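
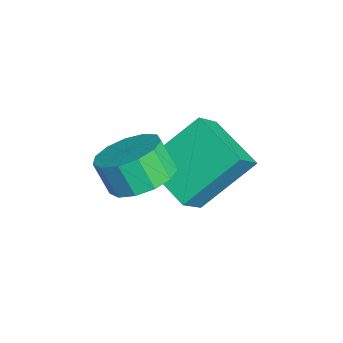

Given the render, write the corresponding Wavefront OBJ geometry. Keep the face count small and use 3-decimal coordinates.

v 0.428 1.15 -1.194
v 0.022 2.582 0.096
v 1.745 2.029 -1.755
v 1.339 3.461 -0.466
v 1.101 0.639 -0.414
v 0.695 2.071 0.875
v 2.418 1.518 -0.976
v 2.012 2.95 0.314
v 2.526 0.565 0.189
v 3.314 0.783 0.541
v 3.022 0.413 1.423
v 2.234 0.195 1.071
v 3.014 1.179 0.608
v 2.722 0.81 1.49
v 2.56 1.381 0.542
v 2.268 1.011 1.424
v 2.095 1.323 0.364
v 1.803 0.954 1.246
v 1.767 1.025 0.13
v 1.474 0.655 1.012
v 1.679 0.58 -0.085
v 1.387 0.211 0.797
v 1.861 0.131 -0.213
v 1.569 -0.239 0.669
v 2.254 -0.181 -0.214
v 1.962 -0.55 0.668
v 2.733 -0.256 -0.086
v 2.441 -0.625 0.796
v 3.147 -0.07 0.128
v 2.854 -0.44 1.01
v 3.363 0.317 0.362
v 3.071 -0.053 1.244
f 2 4 1
f 5 2 1
f 1 4 3
f 3 5 1
f 2 8 4
f 6 2 5
f 6 8 2
f 4 8 3
f 7 5 3
f 3 8 7
f 7 6 5
f 8 6 7
f 10 9 13
f 10 13 11
f 11 13 14
f 11 14 12
f 13 9 15
f 13 15 14
f 14 15 16
f 14 16 12
f 15 9 17
f 15 17 16
f 16 17 18
f 16 18 12
f 17 9 19
f 17 19 18
f 18 19 20
f 18 20 12
f 19 9 21
f 19 21 20
f 20 21 22
f 20 22 12
f 21 9 23
f 21 23 22
f 22 23 24
f 22 24 12
f 23 9 25
f 23 25 24
f 24 25 26
f 24 26 12
f 25 9 27
f 25 27 26
f 26 27 28
f 26 28 12
f 27 9 29
f 27 29 28
f 28 29 30
f 28 30 12
f 29 9 31
f 29 31 30
f 30 31 32
f 30 32 12
f 31 9 10
f 31 10 32
f 32 10 11
f 32 11 12



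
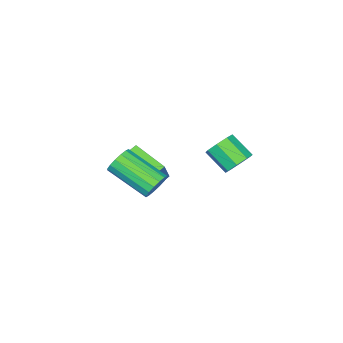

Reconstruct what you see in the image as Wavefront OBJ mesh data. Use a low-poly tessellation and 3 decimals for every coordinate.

v -0.403 2.328 1.206
v 0.052 2.549 1.53
v 0.017 1.673 2.177
v -0.437 1.452 1.854
v -0.358 2.683 1.689
v -0.393 1.806 2.336
v -0.794 2.608 1.565
v -0.829 1.732 2.212
v -1.001 2.37 1.231
v -1.035 1.493 1.878
v -0.857 2.107 0.883
v -0.892 1.231 1.53
v -0.447 1.974 0.724
v -0.482 1.097 1.371
v -0.011 2.048 0.848
v -0.046 1.172 1.495
v 0.195 2.287 1.182
v 0.161 1.41 1.829
v -0.501 -1.79 -2.491
v -0.66 -3.205 -2.053
v -1.523 -1.508 -1.949
v -1.681 -2.923 -1.511
v 0.121 -1.537 -1.449
v -0.037 -2.952 -1.011
v -0.9 -1.255 -0.907
v -1.059 -2.67 -0.469
v 0.432 -0.584 -0.855
v 0.838 -0.745 -1.252
v 0.974 -2.356 -0.462
v 0.568 -2.196 -0.065
v 0.997 -0.619 -1.024
v 1.132 -2.231 -0.233
v 1.004 -0.484 -0.75
v 1.14 -2.096 0.041
v 0.858 -0.376 -0.504
v 0.994 -1.987 0.287
v 0.598 -0.324 -0.353
v 0.734 -1.935 0.438
v 0.294 -0.341 -0.336
v 0.429 -1.952 0.455
v 0.026 -0.424 -0.458
v 0.162 -2.035 0.332
v -0.132 -0.549 -0.687
v 0.003 -2.161 0.104
v -0.14 -0.684 -0.961
v -0.004 -2.296 -0.17
v 0.006 -0.793 -1.207
v 0.142 -2.404 -0.416
v 0.266 -0.845 -1.358
v 0.402 -2.456 -0.567
v 0.571 -0.828 -1.375
v 0.706 -2.439 -0.584
f 2 1 5
f 2 5 3
f 3 5 6
f 3 6 4
f 5 1 7
f 5 7 6
f 6 7 8
f 6 8 4
f 7 1 9
f 7 9 8
f 8 9 10
f 8 10 4
f 9 1 11
f 9 11 10
f 10 11 12
f 10 12 4
f 11 1 13
f 11 13 12
f 12 13 14
f 12 14 4
f 13 1 15
f 13 15 14
f 14 15 16
f 14 16 4
f 15 1 17
f 15 17 16
f 16 17 18
f 16 18 4
f 17 1 2
f 17 2 18
f 18 2 3
f 18 3 4
f 20 22 19
f 23 20 19
f 19 22 21
f 21 23 19
f 20 26 22
f 24 20 23
f 24 26 20
f 22 26 21
f 25 23 21
f 21 26 25
f 25 24 23
f 26 24 25
f 28 27 31
f 28 31 29
f 29 31 32
f 29 32 30
f 31 27 33
f 31 33 32
f 32 33 34
f 32 34 30
f 33 27 35
f 33 35 34
f 34 35 36
f 34 36 30
f 35 27 37
f 35 37 36
f 36 37 38
f 36 38 30
f 37 27 39
f 37 39 38
f 38 39 40
f 38 40 30
f 39 27 41
f 39 41 40
f 40 41 42
f 40 42 30
f 41 27 43
f 41 43 42
f 42 43 44
f 42 44 30
f 43 27 45
f 43 45 44
f 44 45 46
f 44 46 30
f 45 27 47
f 45 47 46
f 46 47 48
f 46 48 30
f 47 27 49
f 47 49 48
f 48 49 50
f 48 50 30
f 49 27 51
f 49 51 50
f 50 51 52
f 50 52 30
f 51 27 28
f 51 28 52
f 52 28 29
f 52 29 30



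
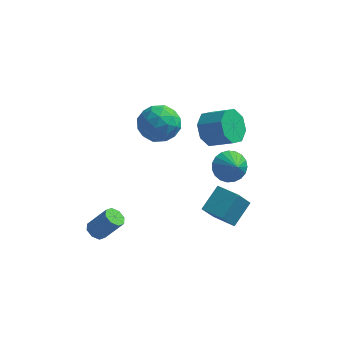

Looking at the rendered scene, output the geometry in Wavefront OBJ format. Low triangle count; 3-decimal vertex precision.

v -2.375 1.773 2.779
v -1.311 1.406 3.043
v -2.489 0.474 1.437
v -1.425 0.107 1.701
v -2.297 -0.066 2.441
v -2.226 0.737 3.271
v -1.574 1.143 1.209
v -1.503 1.946 2.039
v -0.815 1.017 2.073
v -1.262 0.27 2.835
v -2.538 1.61 1.645
v -2.985 0.863 2.407
v -1.833 1.704 3.029
v -1.967 0.176 1.451
v -2.48 0.075 1.886
v -1.854 -0.141 2.042
v -2.371 1.311 3.162
v -1.745 1.095 3.318
v -2.325 0.23 2.964
v -2.055 0.785 1.162
v -1.429 0.569 1.318
v -1.946 2.021 2.438
v -1.32 1.805 2.594
v -1.475 1.65 1.516
v -0.916 1.259 2.614
v -0.983 0.495 1.826
v -1.071 1.104 1.536
v -1.029 1.576 2.024
v -1.179 0.82 3.062
v -1.246 0.056 2.273
v -1.759 -0.045 2.708
v -1.717 0.427 3.196
v -0.888 0.591 2.492
v -2.554 1.824 2.207
v -2.621 1.06 1.418
v -2.083 1.453 1.284
v -2.041 1.925 1.772
v -2.817 1.385 2.654
v -2.884 0.621 1.866
v -2.771 0.304 2.456
v -2.729 0.776 2.944
v -2.912 1.289 1.988
v -3.984 -2.756 -3.395
v -3.638 -2.389 -3.7
v -2.709 -2.257 -2.491
v -3.056 -2.624 -2.185
v -3.963 -2.172 -3.475
v -3.035 -2.04 -2.265
v -4.3 -2.296 -3.202
v -3.372 -2.165 -1.993
v -4.453 -2.69 -3.042
v -3.524 -2.559 -1.833
v -4.331 -3.123 -3.089
v -3.402 -2.991 -1.88
v -4.005 -3.34 -3.315
v -3.077 -3.208 -2.105
v -3.668 -3.215 -3.587
v -2.74 -3.084 -2.378
v -3.516 -2.821 -3.747
v -2.587 -2.69 -2.538
v 0.781 1.36 -4.74
v 0.383 0.507 -3.471
v 1.277 2.537 -3.793
v 0.879 1.684 -2.524
v 1.981 0.836 -4.716
v 1.583 -0.017 -3.447
v 2.477 2.013 -3.769
v 2.079 1.16 -2.5
v -0.114 3.799 -0.034
v 0.376 4.416 -0.743
v 1.645 4.199 -0.054
v 1.154 3.581 0.654
v 0.101 4.834 -0.104
v 1.37 4.617 0.584
v -0.3 4.645 0.575
v 0.969 4.428 1.264
v -0.593 3.961 0.898
v 0.676 3.744 1.586
v -0.605 3.181 0.674
v 0.664 2.964 1.363
v -0.33 2.763 0.036
v 0.939 2.546 0.724
v 0.071 2.952 -0.644
v 1.34 2.735 0.045
v 0.364 3.636 -0.966
v 1.633 3.419 -0.278
v 1.191 2.789 -1.854
v 1.821 2.673 -2.557
v 1.769 2.111 -1.226
v 1.971 2.982 -2.362
v 1.987 3.258 -2.079
v 1.865 3.452 -1.758
v 1.627 3.532 -1.453
v 1.313 3.483 -1.217
v 0.978 3.315 -1.092
v 0.681 3.055 -1.099
v 0.471 2.749 -1.236
v 0.386 2.451 -1.48
v 0.441 2.21 -1.789
v 0.625 2.07 -2.109
v 0.907 2.054 -2.385
v 1.238 2.165 -2.57
v 1.561 2.384 -2.63
f 1 38 17
f 38 12 41
f 17 41 6
f 38 41 17
f 1 17 13
f 17 6 18
f 13 18 2
f 17 18 13
f 1 13 22
f 13 2 23
f 22 23 8
f 13 23 22
f 1 22 34
f 22 8 37
f 34 37 11
f 22 37 34
f 1 34 38
f 34 11 42
f 38 42 12
f 34 42 38
f 2 18 29
f 18 6 32
f 29 32 10
f 18 32 29
f 6 41 19
f 41 12 40
f 19 40 5
f 41 40 19
f 12 42 39
f 42 11 35
f 39 35 3
f 42 35 39
f 11 37 36
f 37 8 24
f 36 24 7
f 37 24 36
f 8 23 28
f 23 2 25
f 28 25 9
f 23 25 28
f 4 30 16
f 30 10 31
f 16 31 5
f 30 31 16
f 4 16 14
f 16 5 15
f 14 15 3
f 16 15 14
f 4 14 21
f 14 3 20
f 21 20 7
f 14 20 21
f 4 21 26
f 21 7 27
f 26 27 9
f 21 27 26
f 4 26 30
f 26 9 33
f 30 33 10
f 26 33 30
f 5 31 19
f 31 10 32
f 19 32 6
f 31 32 19
f 3 15 39
f 15 5 40
f 39 40 12
f 15 40 39
f 7 20 36
f 20 3 35
f 36 35 11
f 20 35 36
f 9 27 28
f 27 7 24
f 28 24 8
f 27 24 28
f 10 33 29
f 33 9 25
f 29 25 2
f 33 25 29
f 44 43 47
f 44 47 45
f 45 47 48
f 45 48 46
f 47 43 49
f 47 49 48
f 48 49 50
f 48 50 46
f 49 43 51
f 49 51 50
f 50 51 52
f 50 52 46
f 51 43 53
f 51 53 52
f 52 53 54
f 52 54 46
f 53 43 55
f 53 55 54
f 54 55 56
f 54 56 46
f 55 43 57
f 55 57 56
f 56 57 58
f 56 58 46
f 57 43 59
f 57 59 58
f 58 59 60
f 58 60 46
f 59 43 44
f 59 44 60
f 60 44 45
f 60 45 46
f 62 64 61
f 65 62 61
f 61 64 63
f 63 65 61
f 62 68 64
f 66 62 65
f 66 68 62
f 64 68 63
f 67 65 63
f 63 68 67
f 67 66 65
f 68 66 67
f 70 69 73
f 70 73 71
f 71 73 74
f 71 74 72
f 73 69 75
f 73 75 74
f 74 75 76
f 74 76 72
f 75 69 77
f 75 77 76
f 76 77 78
f 76 78 72
f 77 69 79
f 77 79 78
f 78 79 80
f 78 80 72
f 79 69 81
f 79 81 80
f 80 81 82
f 80 82 72
f 81 69 83
f 81 83 82
f 82 83 84
f 82 84 72
f 83 69 85
f 83 85 84
f 84 85 86
f 84 86 72
f 85 69 70
f 85 70 86
f 86 70 71
f 86 71 72
f 88 87 90
f 88 90 89
f 90 87 91
f 90 91 89
f 91 87 92
f 91 92 89
f 92 87 93
f 92 93 89
f 93 87 94
f 93 94 89
f 94 87 95
f 94 95 89
f 95 87 96
f 95 96 89
f 96 87 97
f 96 97 89
f 97 87 98
f 97 98 89
f 98 87 99
f 98 99 89
f 99 87 100
f 99 100 89
f 100 87 101
f 100 101 89
f 101 87 102
f 101 102 89
f 102 87 103
f 102 103 89
f 103 87 88
f 103 88 89



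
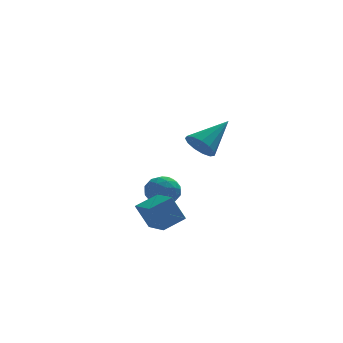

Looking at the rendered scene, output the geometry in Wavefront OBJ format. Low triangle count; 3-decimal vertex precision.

v 1.329 -2.791 1.889
v 1.961 -3.095 1.357
v 2.811 -1.849 3.111
v 1.828 -2.652 1.177
v 1.536 -2.254 1.223
v 1.179 -2.026 1.481
v 0.869 -2.041 1.868
v 0.706 -2.294 2.261
v 0.74 -2.705 2.537
v 0.961 -3.144 2.606
v 1.299 -3.47 2.448
v 1.647 -3.581 2.112
v 1.893 -3.441 1.705
v -0.307 -2.276 -3.625
v -0.957 -2.181 -2.254
v -0.815 -0.809 -3.968
v -1.466 -0.714 -2.597
v 0.826 -1.766 -3.123
v 0.175 -1.671 -1.752
v 0.317 -0.299 -3.466
v -0.333 -0.204 -2.095
v -0.433 3.913 -3.454
v 0.398 4.352 -3.794
v 0.462 2.768 -2.746
v 1.293 3.207 -3.086
v 0.745 3.653 -2.379
v 0.193 4.36 -2.817
v 0.667 2.76 -3.723
v 0.115 3.467 -4.161
v 1.078 3.639 -3.96
v 1.126 4.191 -3.129
v -0.266 2.929 -3.411
v -0.218 3.481 -2.58
v -0.096 4.233 -3.686
v 0.956 2.887 -2.854
v 0.634 3.149 -2.438
v 1.122 3.407 -2.638
v -0.217 4.238 -3.112
v 0.272 4.496 -3.312
v 0.476 4.085 -2.48
v 0.588 2.624 -3.228
v 1.077 2.882 -3.428
v -0.262 3.713 -3.902
v 0.226 3.971 -4.102
v 0.384 3.035 -4.06
v 0.792 4.072 -3.984
v 1.318 3.399 -3.567
v 0.95 3.136 -3.942
v 0.625 3.552 -4.2
v 0.82 4.396 -3.495
v 1.346 3.723 -3.079
v 1.025 3.986 -2.663
v 0.7 4.401 -2.921
v 1.22 3.977 -3.593
v -0.486 3.397 -3.461
v 0.04 2.724 -3.045
v 0.16 2.719 -3.619
v -0.165 3.134 -3.877
v -0.458 3.721 -2.973
v 0.068 3.048 -2.556
v 0.235 3.568 -2.34
v -0.09 3.984 -2.598
v -0.36 3.143 -2.947
f 2 1 4
f 2 4 3
f 4 1 5
f 4 5 3
f 5 1 6
f 5 6 3
f 6 1 7
f 6 7 3
f 7 1 8
f 7 8 3
f 8 1 9
f 8 9 3
f 9 1 10
f 9 10 3
f 10 1 11
f 10 11 3
f 11 1 12
f 11 12 3
f 12 1 13
f 12 13 3
f 13 1 2
f 13 2 3
f 15 17 14
f 18 15 14
f 14 17 16
f 16 18 14
f 15 21 17
f 19 15 18
f 19 21 15
f 17 21 16
f 20 18 16
f 16 21 20
f 20 19 18
f 21 19 20
f 22 59 38
f 59 33 62
f 38 62 27
f 59 62 38
f 22 38 34
f 38 27 39
f 34 39 23
f 38 39 34
f 22 34 43
f 34 23 44
f 43 44 29
f 34 44 43
f 22 43 55
f 43 29 58
f 55 58 32
f 43 58 55
f 22 55 59
f 55 32 63
f 59 63 33
f 55 63 59
f 23 39 50
f 39 27 53
f 50 53 31
f 39 53 50
f 27 62 40
f 62 33 61
f 40 61 26
f 62 61 40
f 33 63 60
f 63 32 56
f 60 56 24
f 63 56 60
f 32 58 57
f 58 29 45
f 57 45 28
f 58 45 57
f 29 44 49
f 44 23 46
f 49 46 30
f 44 46 49
f 25 51 37
f 51 31 52
f 37 52 26
f 51 52 37
f 25 37 35
f 37 26 36
f 35 36 24
f 37 36 35
f 25 35 42
f 35 24 41
f 42 41 28
f 35 41 42
f 25 42 47
f 42 28 48
f 47 48 30
f 42 48 47
f 25 47 51
f 47 30 54
f 51 54 31
f 47 54 51
f 26 52 40
f 52 31 53
f 40 53 27
f 52 53 40
f 24 36 60
f 36 26 61
f 60 61 33
f 36 61 60
f 28 41 57
f 41 24 56
f 57 56 32
f 41 56 57
f 30 48 49
f 48 28 45
f 49 45 29
f 48 45 49
f 31 54 50
f 54 30 46
f 50 46 23
f 54 46 50



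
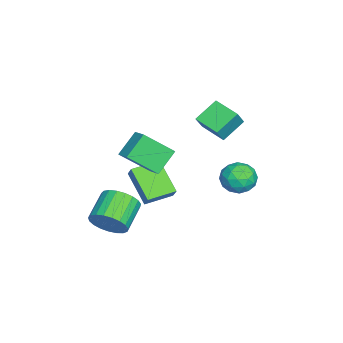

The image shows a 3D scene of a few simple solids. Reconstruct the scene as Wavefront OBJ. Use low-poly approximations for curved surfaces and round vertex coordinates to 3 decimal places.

v -2.779 -1.692 -1.482
v -2.299 -1.431 -0.78
v -1.518 -0.624 -2.745
v -1.037 -0.362 -2.043
v -1.863 -2.958 -1.637
v -1.382 -2.696 -0.935
v -0.601 -1.889 -2.9
v -0.121 -1.628 -2.198
v 0.995 -3.379 -3.388
v 1.303 -3.902 -2.531
v -0.228 -3.563 -1.775
v -0.535 -3.041 -2.632
v 1.436 -3.496 -2.442
v -0.094 -3.157 -1.687
v 1.494 -3.07 -2.517
v -0.037 -2.731 -1.761
v 1.465 -2.697 -2.743
v -0.066 -2.358 -1.987
v 1.355 -2.442 -3.08
v -0.176 -2.104 -2.324
v 1.182 -2.349 -3.47
v -0.348 -2.011 -2.714
v 0.978 -2.435 -3.846
v -0.553 -2.096 -3.091
v 0.776 -2.683 -4.143
v -0.754 -2.345 -3.387
v 0.612 -3.052 -4.309
v -0.918 -2.714 -3.554
v 0.515 -3.478 -4.316
v -1.015 -3.139 -3.561
v 0.5 -3.886 -4.163
v -1.03 -3.548 -3.407
v 0.571 -4.207 -3.875
v -0.959 -3.869 -3.12
v 0.716 -4.385 -3.503
v -0.815 -4.046 -2.748
v 0.908 -4.389 -3.111
v -0.622 -4.05 -2.356
v 1.116 -4.218 -2.767
v -0.414 -3.879 -2.012
v 1.596 -1.168 1.214
v 1.994 -2.597 2.494
v 0.629 -0.546 2.208
v 1.027 -1.975 3.489
v 2.333 -0.625 1.591
v 2.731 -2.054 2.872
v 1.366 -0.003 2.586
v 1.764 -1.432 3.866
v -3.834 0.443 0.959
v -4.764 1.313 1.807
v -2.971 1.657 0.659
v -3.9 2.528 1.507
v -3.18 0.212 1.913
v -4.109 1.083 2.761
v -2.316 1.427 1.613
v -3.246 2.297 2.461
v -1.309 3.429 -0.126
v -0.341 3.246 -0.199
v -1.619 2.154 -1.041
v -0.651 1.971 -1.114
v -1.114 1.846 -0.25
v -0.922 2.634 0.316
v -1.038 2.766 -1.556
v -0.846 3.554 -0.99
v -0.173 2.836 -1.083
v -0.22 2.268 -0.275
v -1.74 3.132 -0.965
v -1.787 2.564 -0.157
v -0.798 3.449 -0.082
v -1.162 1.951 -1.158
v -1.434 1.878 -0.65
v -0.865 1.77 -0.693
v -1.139 3.09 0.22
v -0.57 2.982 0.178
v -1.024 2.16 0.148
v -1.39 2.418 -1.418
v -0.821 2.31 -1.46
v -1.095 3.63 -0.547
v -0.526 3.522 -0.59
v -0.936 3.24 -1.388
v -0.13 3.101 -0.645
v -0.312 2.351 -1.182
v -0.54 2.819 -1.442
v -0.427 3.282 -1.11
v -0.157 2.767 -0.17
v -0.34 2.017 -0.708
v -0.612 1.944 -0.2
v -0.499 2.407 0.133
v -0.059 2.526 -0.689
v -1.62 3.383 -0.532
v -1.803 2.633 -1.07
v -1.461 2.993 -1.373
v -1.348 3.456 -1.04
v -1.648 3.049 -0.058
v -1.83 2.299 -0.595
v -1.533 2.118 -0.13
v -1.42 2.581 0.202
v -1.901 2.874 -0.551
f 2 4 1
f 5 2 1
f 1 4 3
f 3 5 1
f 2 8 4
f 6 2 5
f 6 8 2
f 4 8 3
f 7 5 3
f 3 8 7
f 7 6 5
f 8 6 7
f 10 9 13
f 10 13 11
f 11 13 14
f 11 14 12
f 13 9 15
f 13 15 14
f 14 15 16
f 14 16 12
f 15 9 17
f 15 17 16
f 16 17 18
f 16 18 12
f 17 9 19
f 17 19 18
f 18 19 20
f 18 20 12
f 19 9 21
f 19 21 20
f 20 21 22
f 20 22 12
f 21 9 23
f 21 23 22
f 22 23 24
f 22 24 12
f 23 9 25
f 23 25 24
f 24 25 26
f 24 26 12
f 25 9 27
f 25 27 26
f 26 27 28
f 26 28 12
f 27 9 29
f 27 29 28
f 28 29 30
f 28 30 12
f 29 9 31
f 29 31 30
f 30 31 32
f 30 32 12
f 31 9 33
f 31 33 32
f 32 33 34
f 32 34 12
f 33 9 35
f 33 35 34
f 34 35 36
f 34 36 12
f 35 9 37
f 35 37 36
f 36 37 38
f 36 38 12
f 37 9 39
f 37 39 38
f 38 39 40
f 38 40 12
f 39 9 10
f 39 10 40
f 40 10 11
f 40 11 12
f 42 44 41
f 45 42 41
f 41 44 43
f 43 45 41
f 42 48 44
f 46 42 45
f 46 48 42
f 44 48 43
f 47 45 43
f 43 48 47
f 47 46 45
f 48 46 47
f 50 52 49
f 53 50 49
f 49 52 51
f 51 53 49
f 50 56 52
f 54 50 53
f 54 56 50
f 52 56 51
f 55 53 51
f 51 56 55
f 55 54 53
f 56 54 55
f 57 94 73
f 94 68 97
f 73 97 62
f 94 97 73
f 57 73 69
f 73 62 74
f 69 74 58
f 73 74 69
f 57 69 78
f 69 58 79
f 78 79 64
f 69 79 78
f 57 78 90
f 78 64 93
f 90 93 67
f 78 93 90
f 57 90 94
f 90 67 98
f 94 98 68
f 90 98 94
f 58 74 85
f 74 62 88
f 85 88 66
f 74 88 85
f 62 97 75
f 97 68 96
f 75 96 61
f 97 96 75
f 68 98 95
f 98 67 91
f 95 91 59
f 98 91 95
f 67 93 92
f 93 64 80
f 92 80 63
f 93 80 92
f 64 79 84
f 79 58 81
f 84 81 65
f 79 81 84
f 60 86 72
f 86 66 87
f 72 87 61
f 86 87 72
f 60 72 70
f 72 61 71
f 70 71 59
f 72 71 70
f 60 70 77
f 70 59 76
f 77 76 63
f 70 76 77
f 60 77 82
f 77 63 83
f 82 83 65
f 77 83 82
f 60 82 86
f 82 65 89
f 86 89 66
f 82 89 86
f 61 87 75
f 87 66 88
f 75 88 62
f 87 88 75
f 59 71 95
f 71 61 96
f 95 96 68
f 71 96 95
f 63 76 92
f 76 59 91
f 92 91 67
f 76 91 92
f 65 83 84
f 83 63 80
f 84 80 64
f 83 80 84
f 66 89 85
f 89 65 81
f 85 81 58
f 89 81 85



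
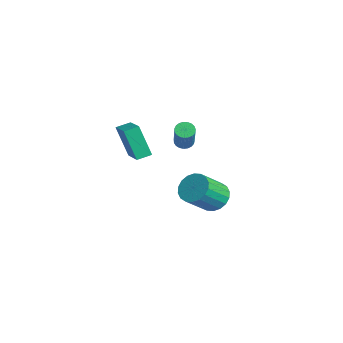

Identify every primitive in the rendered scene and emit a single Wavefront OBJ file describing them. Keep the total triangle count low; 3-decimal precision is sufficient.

v 1.114 1.796 1.326
v 1.552 2.052 1.065
v 2.823 1.58 2.734
v 2.386 1.324 2.994
v 1.456 2.231 1.188
v 2.727 1.759 2.857
v 1.302 2.334 1.335
v 2.573 1.862 3.004
v 1.115 2.344 1.48
v 2.386 1.873 3.149
v 0.928 2.26 1.599
v 2.199 1.788 3.268
v 0.773 2.095 1.67
v 2.044 1.623 3.339
v 0.677 1.879 1.682
v 1.948 1.407 3.351
v 0.657 1.648 1.632
v 1.928 1.176 3.301
v 0.716 1.443 1.529
v 1.987 0.971 3.198
v 0.844 1.298 1.391
v 2.115 0.827 3.06
v 1.019 1.24 1.242
v 2.29 0.769 2.91
v 1.21 1.278 1.107
v 2.481 0.806 2.775
v 1.384 1.406 1.01
v 2.655 0.934 2.678
v 1.512 1.601 0.967
v 2.783 1.129 2.636
v 1.572 1.829 0.987
v 2.843 1.357 2.656
v 2.105 -1.804 1.559
v 1.349 -2.234 3.404
v 2.111 -0.957 1.759
v 1.356 -1.387 3.604
v 3.804 -1.973 2.216
v 3.049 -2.403 4.061
v 3.811 -1.126 2.416
v 3.055 -1.556 4.261
v 0.475 3.896 -4.085
v 1.212 3.535 -4.723
v 1.703 2.043 -3.314
v 0.965 2.404 -2.675
v 1.44 3.849 -4.47
v 1.93 2.357 -3.061
v 1.476 4.172 -4.141
v 1.966 2.68 -2.731
v 1.314 4.44 -3.8
v 1.804 2.949 -2.391
v 0.986 4.601 -3.516
v 1.476 3.109 -2.107
v 0.556 4.622 -3.345
v 1.047 3.13 -1.935
v 0.111 4.499 -3.32
v 0.601 3.007 -1.91
v -0.263 4.257 -3.446
v 0.228 2.765 -2.037
v -0.49 3.943 -3.699
v 0 2.451 -2.29
v -0.526 3.62 -4.029
v -0.036 2.128 -2.619
v -0.364 3.351 -4.369
v 0.126 1.86 -2.96
v -0.036 3.191 -4.653
v 0.454 1.699 -3.244
v 0.393 3.17 -4.825
v 0.884 1.678 -3.415
v 0.839 3.293 -4.85
v 1.329 1.801 -3.44
f 2 1 5
f 2 5 3
f 3 5 6
f 3 6 4
f 5 1 7
f 5 7 6
f 6 7 8
f 6 8 4
f 7 1 9
f 7 9 8
f 8 9 10
f 8 10 4
f 9 1 11
f 9 11 10
f 10 11 12
f 10 12 4
f 11 1 13
f 11 13 12
f 12 13 14
f 12 14 4
f 13 1 15
f 13 15 14
f 14 15 16
f 14 16 4
f 15 1 17
f 15 17 16
f 16 17 18
f 16 18 4
f 17 1 19
f 17 19 18
f 18 19 20
f 18 20 4
f 19 1 21
f 19 21 20
f 20 21 22
f 20 22 4
f 21 1 23
f 21 23 22
f 22 23 24
f 22 24 4
f 23 1 25
f 23 25 24
f 24 25 26
f 24 26 4
f 25 1 27
f 25 27 26
f 26 27 28
f 26 28 4
f 27 1 29
f 27 29 28
f 28 29 30
f 28 30 4
f 29 1 31
f 29 31 30
f 30 31 32
f 30 32 4
f 31 1 2
f 31 2 32
f 32 2 3
f 32 3 4
f 34 36 33
f 37 34 33
f 33 36 35
f 35 37 33
f 34 40 36
f 38 34 37
f 38 40 34
f 36 40 35
f 39 37 35
f 35 40 39
f 39 38 37
f 40 38 39
f 42 41 45
f 42 45 43
f 43 45 46
f 43 46 44
f 45 41 47
f 45 47 46
f 46 47 48
f 46 48 44
f 47 41 49
f 47 49 48
f 48 49 50
f 48 50 44
f 49 41 51
f 49 51 50
f 50 51 52
f 50 52 44
f 51 41 53
f 51 53 52
f 52 53 54
f 52 54 44
f 53 41 55
f 53 55 54
f 54 55 56
f 54 56 44
f 55 41 57
f 55 57 56
f 56 57 58
f 56 58 44
f 57 41 59
f 57 59 58
f 58 59 60
f 58 60 44
f 59 41 61
f 59 61 60
f 60 61 62
f 60 62 44
f 61 41 63
f 61 63 62
f 62 63 64
f 62 64 44
f 63 41 65
f 63 65 64
f 64 65 66
f 64 66 44
f 65 41 67
f 65 67 66
f 66 67 68
f 66 68 44
f 67 41 69
f 67 69 68
f 68 69 70
f 68 70 44
f 69 41 42
f 69 42 70
f 70 42 43
f 70 43 44



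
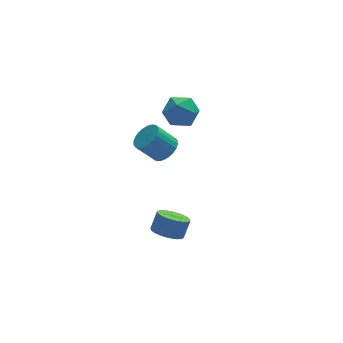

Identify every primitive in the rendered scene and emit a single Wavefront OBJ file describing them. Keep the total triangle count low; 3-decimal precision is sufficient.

v 0.472 2.689 -0.205
v 1.152 2.668 0.384
v 0.148 2.91 1.553
v -0.532 2.931 0.965
v 1.142 3.009 0.304
v 0.138 3.252 1.473
v 1.029 3.302 0.146
v 0.025 3.545 1.316
v 0.832 3.502 -0.065
v -0.172 3.744 1.105
v 0.579 3.577 -0.297
v -0.425 3.82 0.872
v 0.311 3.518 -0.515
v -0.693 3.761 0.654
v 0.067 3.332 -0.686
v -0.937 3.575 0.483
v -0.116 3.048 -0.784
v -1.12 3.291 0.385
v -0.208 2.71 -0.793
v -1.212 2.952 0.376
v -0.198 2.368 -0.713
v -1.202 2.611 0.456
v -0.085 2.075 -0.556
v -1.089 2.318 0.614
v 0.112 1.876 -0.345
v -0.892 2.118 0.825
v 0.365 1.8 -0.112
v -0.639 2.043 1.057
v 0.633 1.859 0.106
v -0.371 2.102 1.275
v 0.877 2.045 0.277
v -0.127 2.288 1.446
v 1.06 2.329 0.375
v 0.056 2.572 1.544
v 1.238 4.117 2.847
v 2.094 4.348 2.154
v 1.066 2.472 2.086
v 1.922 2.703 1.393
v 2.111 2.559 2.493
v 2.217 3.576 2.963
v 0.943 3.244 1.277
v 1.049 4.261 1.747
v 1.912 3.808 1.184
v 2.634 3.385 1.936
v 0.526 3.435 2.304
v 1.248 3.012 3.056
v -1.436 -3.569 -1.256
v -0.921 -4.295 -1.238
v -0.45 -3.937 -0.287
v -0.964 -3.211 -0.304
v -0.702 -4.036 -1.443
v -0.231 -3.679 -0.492
v -0.628 -3.685 -1.612
v -0.157 -3.328 -0.661
v -0.715 -3.311 -1.709
v -0.243 -2.954 -0.758
v -0.944 -2.988 -1.717
v -0.472 -2.631 -0.766
v -1.27 -2.78 -1.634
v -0.799 -2.423 -0.683
v -1.629 -2.728 -1.475
v -1.158 -2.371 -0.524
v -1.95 -2.843 -1.273
v -1.479 -2.485 -0.322
v -2.169 -3.101 -1.068
v -1.698 -2.744 -0.117
v -2.243 -3.452 -0.899
v -1.772 -3.095 0.052
v -2.157 -3.826 -0.802
v -1.685 -3.469 0.149
v -1.928 -4.149 -0.794
v -1.456 -3.792 0.157
v -1.601 -4.357 -0.877
v -1.13 -4 0.074
v -1.242 -4.409 -1.036
v -0.771 -4.052 -0.085
f 2 1 5
f 2 5 3
f 3 5 6
f 3 6 4
f 5 1 7
f 5 7 6
f 6 7 8
f 6 8 4
f 7 1 9
f 7 9 8
f 8 9 10
f 8 10 4
f 9 1 11
f 9 11 10
f 10 11 12
f 10 12 4
f 11 1 13
f 11 13 12
f 12 13 14
f 12 14 4
f 13 1 15
f 13 15 14
f 14 15 16
f 14 16 4
f 15 1 17
f 15 17 16
f 16 17 18
f 16 18 4
f 17 1 19
f 17 19 18
f 18 19 20
f 18 20 4
f 19 1 21
f 19 21 20
f 20 21 22
f 20 22 4
f 21 1 23
f 21 23 22
f 22 23 24
f 22 24 4
f 23 1 25
f 23 25 24
f 24 25 26
f 24 26 4
f 25 1 27
f 25 27 26
f 26 27 28
f 26 28 4
f 27 1 29
f 27 29 28
f 28 29 30
f 28 30 4
f 29 1 31
f 29 31 30
f 30 31 32
f 30 32 4
f 31 1 33
f 31 33 32
f 32 33 34
f 32 34 4
f 33 1 2
f 33 2 34
f 34 2 3
f 34 3 4
f 35 46 40
f 35 40 36
f 35 36 42
f 35 42 45
f 35 45 46
f 36 40 44
f 40 46 39
f 46 45 37
f 45 42 41
f 42 36 43
f 38 44 39
f 38 39 37
f 38 37 41
f 38 41 43
f 38 43 44
f 39 44 40
f 37 39 46
f 41 37 45
f 43 41 42
f 44 43 36
f 48 47 51
f 48 51 49
f 49 51 52
f 49 52 50
f 51 47 53
f 51 53 52
f 52 53 54
f 52 54 50
f 53 47 55
f 53 55 54
f 54 55 56
f 54 56 50
f 55 47 57
f 55 57 56
f 56 57 58
f 56 58 50
f 57 47 59
f 57 59 58
f 58 59 60
f 58 60 50
f 59 47 61
f 59 61 60
f 60 61 62
f 60 62 50
f 61 47 63
f 61 63 62
f 62 63 64
f 62 64 50
f 63 47 65
f 63 65 64
f 64 65 66
f 64 66 50
f 65 47 67
f 65 67 66
f 66 67 68
f 66 68 50
f 67 47 69
f 67 69 68
f 68 69 70
f 68 70 50
f 69 47 71
f 69 71 70
f 70 71 72
f 70 72 50
f 71 47 73
f 71 73 72
f 72 73 74
f 72 74 50
f 73 47 75
f 73 75 74
f 74 75 76
f 74 76 50
f 75 47 48
f 75 48 76
f 76 48 49
f 76 49 50



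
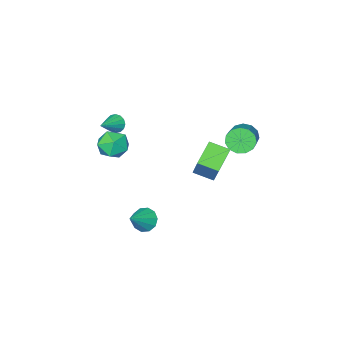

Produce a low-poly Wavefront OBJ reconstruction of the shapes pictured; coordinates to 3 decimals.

v -2.053 1.314 1.278
v -1.586 2.322 2.942
v -0.727 1.974 0.507
v -0.26 2.981 2.17
v -1.34 0.339 1.67
v -0.873 1.346 3.333
v -0.014 0.998 0.898
v 0.453 2.006 2.562
v 2.298 -0.372 -2.973
v 2.83 -0.599 -3.569
v 3.582 -0.008 -1.967
v 2.732 -0.098 -3.625
v 2.469 0.298 -3.433
v 2.141 0.438 -3.064
v 1.873 0.269 -2.661
v 1.767 -0.145 -2.377
v 1.865 -0.645 -2.32
v 2.128 -1.041 -2.513
v 2.456 -1.181 -2.881
v 2.724 -1.012 -3.284
v 2.206 -3.159 3.533
v 2.4 -2.901 2.981
v 3.514 -2.741 4.187
v 2.243 -2.656 3.139
v 2.076 -2.546 3.403
v 1.943 -2.6 3.702
v 1.882 -2.804 3.956
v 1.907 -3.103 4.096
v 2.013 -3.417 4.086
v 2.17 -3.662 3.927
v 2.337 -3.772 3.663
v 2.47 -3.718 3.364
v 2.531 -3.514 3.111
v 2.506 -3.215 2.97
v -3.902 0.634 1.943
v -3.493 0.819 1.186
v -2.23 2.092 2.18
v -2.638 1.906 2.937
v -3.861 1.149 1.231
v -2.598 2.422 2.225
v -4.242 1.315 1.502
v -2.978 2.588 2.496
v -4.514 1.265 1.914
v -3.251 2.538 2.907
v -4.592 1.014 2.334
v -3.329 2.287 3.328
v -4.451 0.643 2.631
v -3.188 1.915 3.624
v -4.136 0.268 2.709
v -2.872 1.541 3.702
v -3.746 0.01 2.544
v -2.482 1.283 3.538
v -3.405 -0.05 2.189
v -2.142 1.222 3.182
v -3.223 0.106 1.755
v -1.959 1.379 2.749
v -3.255 0.431 1.381
v -1.992 1.703 2.375
v 3.202 -0.797 4.488
v 4.187 -0.493 4.504
v 3.493 -1.667 3.096
v 4.478 -1.363 3.112
v 4.128 -2.016 3.829
v 3.948 -1.478 4.689
v 3.732 -0.682 2.911
v 3.552 -0.144 3.771
v 4.514 -0.422 3.53
v 4.759 -1.247 4.097
v 2.921 -0.913 3.503
v 3.166 -1.738 4.07
f 2 4 1
f 5 2 1
f 1 4 3
f 3 5 1
f 2 8 4
f 6 2 5
f 6 8 2
f 4 8 3
f 7 5 3
f 3 8 7
f 7 6 5
f 8 6 7
f 10 9 12
f 10 12 11
f 12 9 13
f 12 13 11
f 13 9 14
f 13 14 11
f 14 9 15
f 14 15 11
f 15 9 16
f 15 16 11
f 16 9 17
f 16 17 11
f 17 9 18
f 17 18 11
f 18 9 19
f 18 19 11
f 19 9 20
f 19 20 11
f 20 9 10
f 20 10 11
f 22 21 24
f 22 24 23
f 24 21 25
f 24 25 23
f 25 21 26
f 25 26 23
f 26 21 27
f 26 27 23
f 27 21 28
f 27 28 23
f 28 21 29
f 28 29 23
f 29 21 30
f 29 30 23
f 30 21 31
f 30 31 23
f 31 21 32
f 31 32 23
f 32 21 33
f 32 33 23
f 33 21 34
f 33 34 23
f 34 21 22
f 34 22 23
f 36 35 39
f 36 39 37
f 37 39 40
f 37 40 38
f 39 35 41
f 39 41 40
f 40 41 42
f 40 42 38
f 41 35 43
f 41 43 42
f 42 43 44
f 42 44 38
f 43 35 45
f 43 45 44
f 44 45 46
f 44 46 38
f 45 35 47
f 45 47 46
f 46 47 48
f 46 48 38
f 47 35 49
f 47 49 48
f 48 49 50
f 48 50 38
f 49 35 51
f 49 51 50
f 50 51 52
f 50 52 38
f 51 35 53
f 51 53 52
f 52 53 54
f 52 54 38
f 53 35 55
f 53 55 54
f 54 55 56
f 54 56 38
f 55 35 57
f 55 57 56
f 56 57 58
f 56 58 38
f 57 35 36
f 57 36 58
f 58 36 37
f 58 37 38
f 59 70 64
f 59 64 60
f 59 60 66
f 59 66 69
f 59 69 70
f 60 64 68
f 64 70 63
f 70 69 61
f 69 66 65
f 66 60 67
f 62 68 63
f 62 63 61
f 62 61 65
f 62 65 67
f 62 67 68
f 63 68 64
f 61 63 70
f 65 61 69
f 67 65 66
f 68 67 60



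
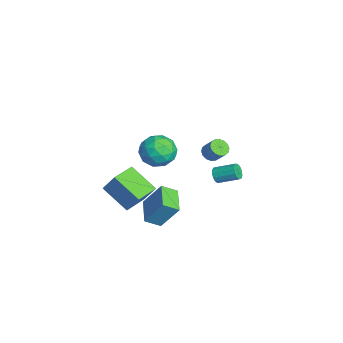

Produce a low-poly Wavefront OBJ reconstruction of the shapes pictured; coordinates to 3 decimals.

v -1.441 -1.863 -4.152
v -2.698 -3.061 -3.062
v -2.617 -0.724 -4.256
v -3.874 -1.923 -3.167
v -0.946 -1.237 -2.893
v -2.203 -2.436 -1.804
v -2.122 -0.099 -2.998
v -3.379 -1.297 -1.908
v 0.469 -1.193 -1.971
v 0.901 -0.235 -0.4
v 0.443 -0.285 -2.518
v 0.875 0.673 -0.947
v 2.065 -1.353 -2.313
v 2.497 -0.395 -0.742
v 2.039 -0.445 -2.86
v 2.471 0.513 -1.289
v -0.66 3.087 -1.102
v -0.255 3.094 -1.46
v 0.204 4.241 -0.915
v -0.2 4.233 -0.558
v -0.486 3.247 -1.588
v -0.026 4.394 -1.043
v -0.771 3.349 -1.561
v -0.311 4.496 -1.016
v -1.021 3.368 -1.389
v -0.561 4.514 -0.844
v -1.157 3.297 -1.126
v -0.697 4.444 -0.581
v -1.135 3.16 -0.855
v -0.675 4.306 -0.31
v -0.962 2.999 -0.663
v -0.502 4.146 -0.118
v -0.693 2.866 -0.611
v -0.233 4.013 -0.066
v -0.414 2.804 -0.714
v 0.046 3.95 -0.169
v -0.213 2.831 -0.941
v 0.247 3.977 -0.396
v -0.154 2.939 -1.219
v 0.306 4.086 -0.674
v -1.013 2.821 0.593
v -0.502 2.764 0.284
v 0.024 3.182 1.078
v -0.487 3.239 1.387
v -0.611 3.045 0.208
v -0.085 3.463 1.002
v -0.828 3.266 0.236
v -0.301 3.684 1.029
v -1.094 3.367 0.359
v -0.568 3.785 1.152
v -1.339 3.323 0.545
v -0.812 3.741 1.338
v -1.496 3.144 0.744
v -0.97 3.562 1.537
v -1.524 2.878 0.902
v -0.998 3.296 1.696
v -1.415 2.597 0.978
v -0.889 3.015 1.772
v -1.199 2.376 0.951
v -0.672 2.794 1.744
v -0.932 2.275 0.828
v -0.406 2.693 1.621
v -0.688 2.319 0.642
v -0.161 2.737 1.435
v -0.53 2.498 0.443
v -0.004 2.916 1.236
v 2.84 0.271 3.569
v 3.723 -0.319 3.831
v 1.797 -1.061 4.089
v 2.68 -1.651 4.351
v 2.418 -0.767 4.939
v 3.063 0.056 4.618
v 2.457 -1.436 3.302
v 3.102 -0.613 2.981
v 3.486 -1.374 3.666
v 3.462 -0.96 4.678
v 2.058 -0.42 3.242
v 2.034 -0.006 4.254
v 3.373 0.092 3.655
v 2.147 -1.472 4.265
v 1.993 -0.953 4.611
v 2.512 -1.3 4.765
v 2.985 0.313 4.117
v 3.504 -0.034 4.271
v 2.737 -0.297 4.922
v 2.016 -1.346 3.649
v 2.535 -1.693 3.803
v 3.008 -0.08 3.155
v 3.527 -0.427 3.309
v 2.783 -1.083 2.998
v 3.753 -0.874 3.712
v 3.14 -1.657 4.017
v 3.009 -1.53 3.4
v 3.388 -1.047 3.212
v 3.739 -0.631 4.306
v 3.125 -1.413 4.612
v 2.972 -0.894 4.958
v 3.351 -0.41 4.769
v 3.6 -1.251 4.209
v 2.395 0.033 3.308
v 1.781 -0.749 3.614
v 2.169 -0.97 3.151
v 2.548 -0.486 2.962
v 2.38 0.277 3.903
v 1.767 -0.506 4.208
v 2.132 -0.333 4.708
v 2.511 0.15 4.52
v 1.92 -0.129 3.711
f 2 4 1
f 5 2 1
f 1 4 3
f 3 5 1
f 2 8 4
f 6 2 5
f 6 8 2
f 4 8 3
f 7 5 3
f 3 8 7
f 7 6 5
f 8 6 7
f 10 12 9
f 13 10 9
f 9 12 11
f 11 13 9
f 10 16 12
f 14 10 13
f 14 16 10
f 12 16 11
f 15 13 11
f 11 16 15
f 15 14 13
f 16 14 15
f 18 17 21
f 18 21 19
f 19 21 22
f 19 22 20
f 21 17 23
f 21 23 22
f 22 23 24
f 22 24 20
f 23 17 25
f 23 25 24
f 24 25 26
f 24 26 20
f 25 17 27
f 25 27 26
f 26 27 28
f 26 28 20
f 27 17 29
f 27 29 28
f 28 29 30
f 28 30 20
f 29 17 31
f 29 31 30
f 30 31 32
f 30 32 20
f 31 17 33
f 31 33 32
f 32 33 34
f 32 34 20
f 33 17 35
f 33 35 34
f 34 35 36
f 34 36 20
f 35 17 37
f 35 37 36
f 36 37 38
f 36 38 20
f 37 17 39
f 37 39 38
f 38 39 40
f 38 40 20
f 39 17 18
f 39 18 40
f 40 18 19
f 40 19 20
f 42 41 45
f 42 45 43
f 43 45 46
f 43 46 44
f 45 41 47
f 45 47 46
f 46 47 48
f 46 48 44
f 47 41 49
f 47 49 48
f 48 49 50
f 48 50 44
f 49 41 51
f 49 51 50
f 50 51 52
f 50 52 44
f 51 41 53
f 51 53 52
f 52 53 54
f 52 54 44
f 53 41 55
f 53 55 54
f 54 55 56
f 54 56 44
f 55 41 57
f 55 57 56
f 56 57 58
f 56 58 44
f 57 41 59
f 57 59 58
f 58 59 60
f 58 60 44
f 59 41 61
f 59 61 60
f 60 61 62
f 60 62 44
f 61 41 63
f 61 63 62
f 62 63 64
f 62 64 44
f 63 41 65
f 63 65 64
f 64 65 66
f 64 66 44
f 65 41 42
f 65 42 66
f 66 42 43
f 66 43 44
f 67 104 83
f 104 78 107
f 83 107 72
f 104 107 83
f 67 83 79
f 83 72 84
f 79 84 68
f 83 84 79
f 67 79 88
f 79 68 89
f 88 89 74
f 79 89 88
f 67 88 100
f 88 74 103
f 100 103 77
f 88 103 100
f 67 100 104
f 100 77 108
f 104 108 78
f 100 108 104
f 68 84 95
f 84 72 98
f 95 98 76
f 84 98 95
f 72 107 85
f 107 78 106
f 85 106 71
f 107 106 85
f 78 108 105
f 108 77 101
f 105 101 69
f 108 101 105
f 77 103 102
f 103 74 90
f 102 90 73
f 103 90 102
f 74 89 94
f 89 68 91
f 94 91 75
f 89 91 94
f 70 96 82
f 96 76 97
f 82 97 71
f 96 97 82
f 70 82 80
f 82 71 81
f 80 81 69
f 82 81 80
f 70 80 87
f 80 69 86
f 87 86 73
f 80 86 87
f 70 87 92
f 87 73 93
f 92 93 75
f 87 93 92
f 70 92 96
f 92 75 99
f 96 99 76
f 92 99 96
f 71 97 85
f 97 76 98
f 85 98 72
f 97 98 85
f 69 81 105
f 81 71 106
f 105 106 78
f 81 106 105
f 73 86 102
f 86 69 101
f 102 101 77
f 86 101 102
f 75 93 94
f 93 73 90
f 94 90 74
f 93 90 94
f 76 99 95
f 99 75 91
f 95 91 68
f 99 91 95



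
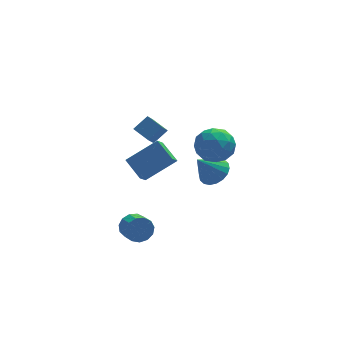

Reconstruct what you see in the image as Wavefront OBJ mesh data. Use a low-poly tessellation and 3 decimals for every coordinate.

v 0.527 -0.255 0.019
v 1.257 0.71 0.296
v 1.623 -1.43 1.224
v 2.353 -0.465 1.501
v 1.179 -0.491 1.903
v 0.502 0.235 1.159
v 2.378 -0.955 0.361
v 1.701 -0.229 -0.383
v 2.401 0.277 0.507
v 1.66 0.564 1.461
v 1.22 -1.284 0.059
v 0.479 -0.997 1.013
v 0.796 0.33 0.052
v 2.084 -1.05 1.468
v 1.394 -1.066 1.705
v 1.823 -0.499 1.867
v 0.352 0.052 0.559
v 0.781 0.618 0.722
v 0.736 -0.087 1.667
v 2.099 -1.338 0.798
v 2.528 -0.772 0.961
v 1.057 -0.221 -0.347
v 1.486 0.346 -0.185
v 2.144 -0.633 -0.147
v 1.897 0.643 0.339
v 2.541 -0.047 1.047
v 2.556 -0.335 0.377
v 2.158 0.091 -0.061
v 1.462 0.812 0.899
v 2.106 0.121 1.607
v 1.416 0.106 1.844
v 1.018 0.533 1.406
v 2.134 0.557 1.023
v 0.774 -0.841 -0.087
v 1.418 -1.532 0.621
v 1.862 -1.253 0.114
v 1.464 -0.826 -0.324
v 0.339 -0.673 0.473
v 0.983 -1.363 1.181
v 0.722 -0.811 1.581
v 0.324 -0.385 1.143
v 0.746 -1.277 0.497
v -2.953 -3.275 0.605
v -3.346 -3.816 1.208
v -3.517 -2.094 1.296
v -3.911 -2.635 1.899
v -1.209 -3.165 1.841
v -1.603 -3.706 2.444
v -1.774 -1.984 2.532
v -2.167 -2.525 3.135
v -3.689 -3.425 -2.94
v -3.387 -3.091 -2.243
v -3.169 -4.042 -1.882
v -3.471 -4.375 -2.58
v -3.842 -3.166 -2.166
v -3.625 -4.117 -1.806
v -4.249 -3.324 -2.336
v -4.031 -4.275 -1.975
v -4.477 -3.513 -2.697
v -4.26 -4.464 -2.337
v -4.456 -3.674 -3.136
v -4.238 -4.625 -2.775
v -4.191 -3.756 -3.512
v -3.973 -4.707 -3.152
v -3.766 -3.733 -3.707
v -3.549 -4.684 -3.346
v -3.317 -3.612 -3.658
v -3.1 -4.563 -3.298
v -2.986 -3.431 -3.382
v -2.768 -4.382 -3.021
v -2.878 -3.248 -2.965
v -2.66 -4.199 -2.605
v -3.027 -3.122 -2.54
v -2.81 -4.073 -2.18
v 2.287 3.563 -4.458
v 2.905 2.764 -4.172
v 1.193 3.237 -3.002
v 3.095 3.128 -3.948
v 3.125 3.577 -3.825
v 2.988 4.024 -3.828
v 2.713 4.38 -3.955
v 2.354 4.574 -4.182
v 1.981 4.567 -4.464
v 1.669 4.362 -4.744
v 1.479 3.998 -4.968
v 1.449 3.548 -5.091
v 1.586 3.101 -5.088
v 1.861 2.746 -4.961
v 2.22 2.552 -4.734
v 2.593 2.558 -4.452
v -2.116 0.567 1.025
v -2.8 1.369 1.484
v -1.634 1.554 0.018
v -2.318 2.356 0.477
v -1.262 0.884 1.743
v -1.946 1.686 2.202
v -0.78 1.871 0.736
v -1.464 2.673 1.195
f 1 38 17
f 38 12 41
f 17 41 6
f 38 41 17
f 1 17 13
f 17 6 18
f 13 18 2
f 17 18 13
f 1 13 22
f 13 2 23
f 22 23 8
f 13 23 22
f 1 22 34
f 22 8 37
f 34 37 11
f 22 37 34
f 1 34 38
f 34 11 42
f 38 42 12
f 34 42 38
f 2 18 29
f 18 6 32
f 29 32 10
f 18 32 29
f 6 41 19
f 41 12 40
f 19 40 5
f 41 40 19
f 12 42 39
f 42 11 35
f 39 35 3
f 42 35 39
f 11 37 36
f 37 8 24
f 36 24 7
f 37 24 36
f 8 23 28
f 23 2 25
f 28 25 9
f 23 25 28
f 4 30 16
f 30 10 31
f 16 31 5
f 30 31 16
f 4 16 14
f 16 5 15
f 14 15 3
f 16 15 14
f 4 14 21
f 14 3 20
f 21 20 7
f 14 20 21
f 4 21 26
f 21 7 27
f 26 27 9
f 21 27 26
f 4 26 30
f 26 9 33
f 30 33 10
f 26 33 30
f 5 31 19
f 31 10 32
f 19 32 6
f 31 32 19
f 3 15 39
f 15 5 40
f 39 40 12
f 15 40 39
f 7 20 36
f 20 3 35
f 36 35 11
f 20 35 36
f 9 27 28
f 27 7 24
f 28 24 8
f 27 24 28
f 10 33 29
f 33 9 25
f 29 25 2
f 33 25 29
f 44 46 43
f 47 44 43
f 43 46 45
f 45 47 43
f 44 50 46
f 48 44 47
f 48 50 44
f 46 50 45
f 49 47 45
f 45 50 49
f 49 48 47
f 50 48 49
f 52 51 55
f 52 55 53
f 53 55 56
f 53 56 54
f 55 51 57
f 55 57 56
f 56 57 58
f 56 58 54
f 57 51 59
f 57 59 58
f 58 59 60
f 58 60 54
f 59 51 61
f 59 61 60
f 60 61 62
f 60 62 54
f 61 51 63
f 61 63 62
f 62 63 64
f 62 64 54
f 63 51 65
f 63 65 64
f 64 65 66
f 64 66 54
f 65 51 67
f 65 67 66
f 66 67 68
f 66 68 54
f 67 51 69
f 67 69 68
f 68 69 70
f 68 70 54
f 69 51 71
f 69 71 70
f 70 71 72
f 70 72 54
f 71 51 73
f 71 73 72
f 72 73 74
f 72 74 54
f 73 51 52
f 73 52 74
f 74 52 53
f 74 53 54
f 76 75 78
f 76 78 77
f 78 75 79
f 78 79 77
f 79 75 80
f 79 80 77
f 80 75 81
f 80 81 77
f 81 75 82
f 81 82 77
f 82 75 83
f 82 83 77
f 83 75 84
f 83 84 77
f 84 75 85
f 84 85 77
f 85 75 86
f 85 86 77
f 86 75 87
f 86 87 77
f 87 75 88
f 87 88 77
f 88 75 89
f 88 89 77
f 89 75 90
f 89 90 77
f 90 75 76
f 90 76 77
f 92 94 91
f 95 92 91
f 91 94 93
f 93 95 91
f 92 98 94
f 96 92 95
f 96 98 92
f 94 98 93
f 97 95 93
f 93 98 97
f 97 96 95
f 98 96 97



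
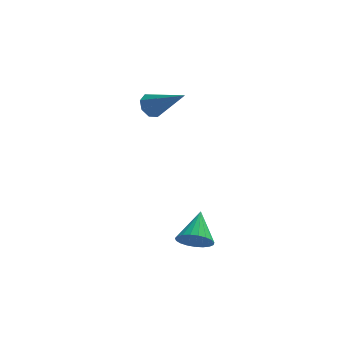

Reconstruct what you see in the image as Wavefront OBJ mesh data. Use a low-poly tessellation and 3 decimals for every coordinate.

v 1.134 -2.511 -2.93
v 1.832 -2.868 -2.629
v 1.426 -1.149 -1.99
v 1.952 -2.7 -2.91
v 1.93 -2.499 -3.195
v 1.771 -2.3 -3.434
v 1.502 -2.138 -3.586
v 1.169 -2.04 -3.624
v 0.829 -2.023 -3.542
v 0.543 -2.091 -3.354
v 0.358 -2.232 -3.093
v 0.308 -2.421 -2.803
v 0.401 -2.625 -2.536
v 0.62 -2.81 -2.336
v 0.928 -2.943 -2.239
v 1.271 -3.001 -2.261
v 1.591 -2.975 -2.399
v -0.644 3.666 1.83
v -0.367 3.387 1.262
v 0.824 2.634 3.05
v -0.147 3.85 1.388
v -0.218 4.205 1.773
v -0.538 4.244 2.191
v -0.921 3.944 2.397
v -1.141 3.481 2.271
v -1.07 3.126 1.886
v -0.75 3.087 1.468
f 2 1 4
f 2 4 3
f 4 1 5
f 4 5 3
f 5 1 6
f 5 6 3
f 6 1 7
f 6 7 3
f 7 1 8
f 7 8 3
f 8 1 9
f 8 9 3
f 9 1 10
f 9 10 3
f 10 1 11
f 10 11 3
f 11 1 12
f 11 12 3
f 12 1 13
f 12 13 3
f 13 1 14
f 13 14 3
f 14 1 15
f 14 15 3
f 15 1 16
f 15 16 3
f 16 1 17
f 16 17 3
f 17 1 2
f 17 2 3
f 19 18 21
f 19 21 20
f 21 18 22
f 21 22 20
f 22 18 23
f 22 23 20
f 23 18 24
f 23 24 20
f 24 18 25
f 24 25 20
f 25 18 26
f 25 26 20
f 26 18 27
f 26 27 20
f 27 18 19
f 27 19 20



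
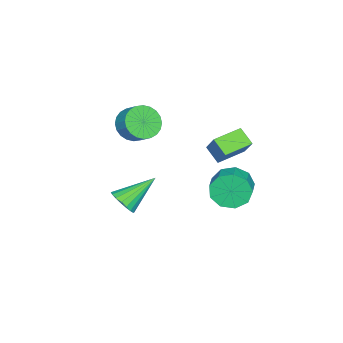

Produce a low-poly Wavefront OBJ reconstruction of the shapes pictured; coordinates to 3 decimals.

v -2.681 3.308 -1.419
v -2.283 2.951 -2.322
v -1.12 3.295 -1.945
v -1.519 3.652 -1.041
v -2.465 3.643 -2.39
v -1.302 3.986 -2.013
v -2.748 4.178 -2.004
v -1.586 4.521 -1.626
v -3.001 4.306 -1.344
v -1.838 4.649 -0.966
v -3.103 3.967 -0.719
v -1.941 4.311 -0.341
v -3.009 3.32 -0.421
v -1.846 3.664 -0.044
v -2.761 2.668 -0.591
v -1.598 3.011 -0.213
v -2.476 2.315 -1.148
v -1.313 2.658 -0.77
v -2.287 2.427 -1.831
v -1.124 2.771 -1.454
v 2.281 -0.196 -0.296
v 2.895 0.246 -0.069
v 1.039 0.916 0.896
v 2.776 0.417 -0.352
v 2.559 0.467 -0.624
v 2.287 0.385 -0.832
v 2.014 0.188 -0.933
v 1.794 -0.085 -0.908
v 1.67 -0.38 -0.762
v 1.667 -0.638 -0.524
v 1.786 -0.809 -0.24
v 2.003 -0.859 0.032
v 2.275 -0.777 0.239
v 2.548 -0.58 0.34
v 2.769 -0.307 0.315
v 2.892 -0.013 0.169
v -2.569 -1.804 1.541
v -1.949 -1.514 0.811
v -1.552 -0.807 1.429
v -2.171 -1.096 2.159
v -2.257 -1.284 0.746
v -1.86 -0.576 1.363
v -2.613 -1.133 0.801
v -2.215 -0.425 1.419
v -2.961 -1.084 0.969
v -2.564 -0.376 1.587
v -3.25 -1.144 1.224
v -2.853 -0.437 1.842
v -3.435 -1.305 1.528
v -3.038 -0.598 2.145
v -3.489 -1.542 1.833
v -3.091 -0.834 2.451
v -3.402 -1.819 2.094
v -3.004 -1.111 2.712
v -3.188 -2.093 2.271
v -2.791 -1.386 2.889
v -2.88 -2.324 2.337
v -2.483 -1.616 2.954
v -2.525 -2.475 2.281
v -2.127 -1.767 2.899
v -2.176 -2.524 2.113
v -1.779 -1.816 2.731
v -1.887 -2.463 1.858
v -1.49 -1.756 2.476
v -1.702 -2.302 1.555
v -1.305 -1.595 2.172
v -1.649 -2.066 1.249
v -1.251 -1.358 1.867
v -1.736 -1.789 0.988
v -1.338 -1.081 1.606
v -3.29 2.292 -0.579
v -3.701 1.522 0.057
v -4.593 3.16 -0.369
v -5.004 2.39 0.267
v -2.696 2.91 0.553
v -3.107 2.14 1.189
v -3.999 3.778 0.763
v -4.41 3.008 1.399
f 2 1 5
f 2 5 3
f 3 5 6
f 3 6 4
f 5 1 7
f 5 7 6
f 6 7 8
f 6 8 4
f 7 1 9
f 7 9 8
f 8 9 10
f 8 10 4
f 9 1 11
f 9 11 10
f 10 11 12
f 10 12 4
f 11 1 13
f 11 13 12
f 12 13 14
f 12 14 4
f 13 1 15
f 13 15 14
f 14 15 16
f 14 16 4
f 15 1 17
f 15 17 16
f 16 17 18
f 16 18 4
f 17 1 19
f 17 19 18
f 18 19 20
f 18 20 4
f 19 1 2
f 19 2 20
f 20 2 3
f 20 3 4
f 22 21 24
f 22 24 23
f 24 21 25
f 24 25 23
f 25 21 26
f 25 26 23
f 26 21 27
f 26 27 23
f 27 21 28
f 27 28 23
f 28 21 29
f 28 29 23
f 29 21 30
f 29 30 23
f 30 21 31
f 30 31 23
f 31 21 32
f 31 32 23
f 32 21 33
f 32 33 23
f 33 21 34
f 33 34 23
f 34 21 35
f 34 35 23
f 35 21 36
f 35 36 23
f 36 21 22
f 36 22 23
f 38 37 41
f 38 41 39
f 39 41 42
f 39 42 40
f 41 37 43
f 41 43 42
f 42 43 44
f 42 44 40
f 43 37 45
f 43 45 44
f 44 45 46
f 44 46 40
f 45 37 47
f 45 47 46
f 46 47 48
f 46 48 40
f 47 37 49
f 47 49 48
f 48 49 50
f 48 50 40
f 49 37 51
f 49 51 50
f 50 51 52
f 50 52 40
f 51 37 53
f 51 53 52
f 52 53 54
f 52 54 40
f 53 37 55
f 53 55 54
f 54 55 56
f 54 56 40
f 55 37 57
f 55 57 56
f 56 57 58
f 56 58 40
f 57 37 59
f 57 59 58
f 58 59 60
f 58 60 40
f 59 37 61
f 59 61 60
f 60 61 62
f 60 62 40
f 61 37 63
f 61 63 62
f 62 63 64
f 62 64 40
f 63 37 65
f 63 65 64
f 64 65 66
f 64 66 40
f 65 37 67
f 65 67 66
f 66 67 68
f 66 68 40
f 67 37 69
f 67 69 68
f 68 69 70
f 68 70 40
f 69 37 38
f 69 38 70
f 70 38 39
f 70 39 40
f 72 74 71
f 75 72 71
f 71 74 73
f 73 75 71
f 72 78 74
f 76 72 75
f 76 78 72
f 74 78 73
f 77 75 73
f 73 78 77
f 77 76 75
f 78 76 77



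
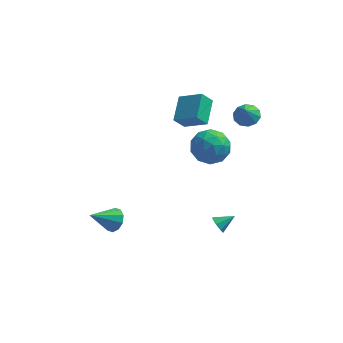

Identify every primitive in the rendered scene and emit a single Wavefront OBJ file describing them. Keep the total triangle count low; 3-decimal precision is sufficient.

v 4.035 3.305 2.265
v 4.593 2.802 2.054
v 3.925 2.775 3.235
v 4.803 3.172 2.28
v 4.72 3.593 2.5
v 4.376 3.904 2.631
v 3.901 3.985 2.622
v 3.477 3.807 2.476
v 3.266 3.437 2.25
v 3.349 3.016 2.03
v 3.694 2.706 1.9
v 4.169 2.624 1.909
v 3.061 -3.656 -0.812
v 3.378 -4.017 -1.079
v 3.919 -3.244 -0.348
v 3.323 -3.66 -1.295
v 3.115 -3.301 -1.228
v 2.874 -3.15 -0.918
v 2.743 -3.295 -0.545
v 2.798 -3.652 -0.329
v 3.006 -4.012 -0.396
v 3.247 -4.163 -0.707
v 0.898 3.944 -1.479
v 1.809 4.527 -2.065
v 2.231 3.033 -0.315
v 3.142 3.616 -0.901
v 2.373 4.247 -0.177
v 1.55 4.81 -0.897
v 2.49 2.75 -1.483
v 1.667 3.313 -2.203
v 2.793 3.789 -2.068
v 2.721 4.714 -1.261
v 1.319 2.846 -1.119
v 1.247 3.771 -0.312
v 1.237 4.316 -1.874
v 2.803 3.244 -0.506
v 2.352 3.615 -0.08
v 2.887 3.958 -0.425
v 1.084 4.482 -1.187
v 1.62 4.825 -1.532
v 1.951 4.66 -0.422
v 2.42 2.735 -0.848
v 2.956 3.078 -1.193
v 1.153 3.602 -1.955
v 1.688 3.945 -2.3
v 2.089 2.9 -1.958
v 2.351 4.224 -2.221
v 3.134 3.688 -1.536
v 2.751 3.179 -1.879
v 2.267 3.511 -2.302
v 2.308 4.768 -1.746
v 3.091 4.232 -1.062
v 2.64 4.604 -0.636
v 2.156 4.935 -1.059
v 2.886 4.334 -1.748
v 0.949 3.328 -1.318
v 1.732 2.792 -0.634
v 1.884 2.625 -1.321
v 1.4 2.956 -1.744
v 0.906 3.872 -0.844
v 1.689 3.336 -0.159
v 1.773 4.049 -0.078
v 1.289 4.381 -0.501
v 1.154 3.226 -0.632
v 0.648 2.756 1.436
v 0.078 2.46 2.229
v 0.789 4.317 2.119
v 0.22 4.021 2.912
v 1.96 2.299 2.208
v 1.391 2.003 3.001
v 2.102 3.86 2.891
v 1.532 3.564 3.684
v -2.715 -1.739 -2.958
v -2.387 -1.397 -2.338
v -3.925 -2.461 -1.922
v -2.719 -1.096 -2.516
v -3.049 -1.041 -2.863
v -3.252 -1.252 -3.247
v -3.249 -1.649 -3.52
v -3.042 -2.081 -3.579
v -2.71 -2.382 -3.401
v -2.38 -2.437 -3.054
v -2.178 -2.226 -2.67
v -2.18 -1.829 -2.397
f 2 1 4
f 2 4 3
f 4 1 5
f 4 5 3
f 5 1 6
f 5 6 3
f 6 1 7
f 6 7 3
f 7 1 8
f 7 8 3
f 8 1 9
f 8 9 3
f 9 1 10
f 9 10 3
f 10 1 11
f 10 11 3
f 11 1 12
f 11 12 3
f 12 1 2
f 12 2 3
f 14 13 16
f 14 16 15
f 16 13 17
f 16 17 15
f 17 13 18
f 17 18 15
f 18 13 19
f 18 19 15
f 19 13 20
f 19 20 15
f 20 13 21
f 20 21 15
f 21 13 22
f 21 22 15
f 22 13 14
f 22 14 15
f 23 60 39
f 60 34 63
f 39 63 28
f 60 63 39
f 23 39 35
f 39 28 40
f 35 40 24
f 39 40 35
f 23 35 44
f 35 24 45
f 44 45 30
f 35 45 44
f 23 44 56
f 44 30 59
f 56 59 33
f 44 59 56
f 23 56 60
f 56 33 64
f 60 64 34
f 56 64 60
f 24 40 51
f 40 28 54
f 51 54 32
f 40 54 51
f 28 63 41
f 63 34 62
f 41 62 27
f 63 62 41
f 34 64 61
f 64 33 57
f 61 57 25
f 64 57 61
f 33 59 58
f 59 30 46
f 58 46 29
f 59 46 58
f 30 45 50
f 45 24 47
f 50 47 31
f 45 47 50
f 26 52 38
f 52 32 53
f 38 53 27
f 52 53 38
f 26 38 36
f 38 27 37
f 36 37 25
f 38 37 36
f 26 36 43
f 36 25 42
f 43 42 29
f 36 42 43
f 26 43 48
f 43 29 49
f 48 49 31
f 43 49 48
f 26 48 52
f 48 31 55
f 52 55 32
f 48 55 52
f 27 53 41
f 53 32 54
f 41 54 28
f 53 54 41
f 25 37 61
f 37 27 62
f 61 62 34
f 37 62 61
f 29 42 58
f 42 25 57
f 58 57 33
f 42 57 58
f 31 49 50
f 49 29 46
f 50 46 30
f 49 46 50
f 32 55 51
f 55 31 47
f 51 47 24
f 55 47 51
f 66 68 65
f 69 66 65
f 65 68 67
f 67 69 65
f 66 72 68
f 70 66 69
f 70 72 66
f 68 72 67
f 71 69 67
f 67 72 71
f 71 70 69
f 72 70 71
f 74 73 76
f 74 76 75
f 76 73 77
f 76 77 75
f 77 73 78
f 77 78 75
f 78 73 79
f 78 79 75
f 79 73 80
f 79 80 75
f 80 73 81
f 80 81 75
f 81 73 82
f 81 82 75
f 82 73 83
f 82 83 75
f 83 73 84
f 83 84 75
f 84 73 74
f 84 74 75



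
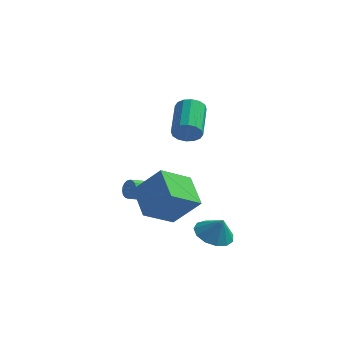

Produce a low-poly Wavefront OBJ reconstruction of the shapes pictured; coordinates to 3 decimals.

v -0.672 -2.755 -0.833
v -1.75 -1.429 0.105
v -2.069 -2.841 -2.317
v -3.147 -1.515 -1.378
v 0.267 -1.305 -1.802
v -0.811 0.021 -0.863
v -1.13 -1.391 -3.285
v -2.208 -0.065 -2.347
v 1.037 -1.68 -3.484
v 1.846 -2.098 -3.945
v 1.563 -1.82 -2.436
v 1.948 -1.533 -3.92
v 1.76 -1.014 -3.757
v 1.344 -0.707 -3.507
v 0.83 -0.709 -3.25
v 0.382 -1.019 -3.067
v 0.142 -1.539 -3.016
v 0.187 -2.104 -3.114
v 0.501 -2.534 -3.329
v 0.986 -2.693 -3.593
v 1.487 -2.53 -3.823
v -3.257 1.307 -2.782
v -2.921 1.262 -2.299
v -3.766 0.147 -1.816
v -4.103 0.193 -2.298
v -3.106 1.433 -2.226
v -3.951 0.319 -1.742
v -3.32 1.58 -2.262
v -4.165 0.465 -1.779
v -3.522 1.673 -2.402
v -4.368 0.558 -1.919
v -3.672 1.693 -2.617
v -4.517 0.579 -2.133
v -3.74 1.637 -2.864
v -4.585 0.522 -2.381
v -3.712 1.516 -3.095
v -4.557 0.401 -2.612
v -3.594 1.353 -3.264
v -4.439 0.238 -2.781
v -3.409 1.181 -3.338
v -4.254 0.067 -2.854
v -3.195 1.035 -3.301
v -4.04 -0.08 -2.818
v -2.992 0.942 -3.161
v -3.838 -0.173 -2.678
v -2.843 0.921 -2.947
v -3.688 -0.193 -2.463
v -2.775 0.978 -2.699
v -3.62 -0.137 -2.216
v -2.803 1.099 -2.468
v -3.648 -0.016 -1.985
v -0.715 -0.691 2.421
v -0.207 -0.821 2.97
v -0.736 0.98 3.888
v -1.245 1.111 3.339
v -0.009 -0.622 2.694
v -0.539 1.179 3.612
v -0.001 -0.442 2.345
v -0.531 1.36 3.263
v -0.184 -0.328 2.016
v -0.714 1.473 2.934
v -0.51 -0.312 1.795
v -1.039 1.49 2.713
v -0.89 -0.396 1.743
v -1.42 1.405 2.66
v -1.224 -0.56 1.872
v -1.753 1.241 2.79
v -1.421 -0.759 2.148
v -1.951 1.042 3.066
v -1.429 -0.94 2.497
v -1.959 0.862 3.415
v -1.246 -1.053 2.826
v -1.776 0.748 3.744
v -0.921 -1.07 3.047
v -1.45 0.732 3.965
v -0.54 -0.985 3.1
v -1.07 0.816 4.017
f 2 4 1
f 5 2 1
f 1 4 3
f 3 5 1
f 2 8 4
f 6 2 5
f 6 8 2
f 4 8 3
f 7 5 3
f 3 8 7
f 7 6 5
f 8 6 7
f 10 9 12
f 10 12 11
f 12 9 13
f 12 13 11
f 13 9 14
f 13 14 11
f 14 9 15
f 14 15 11
f 15 9 16
f 15 16 11
f 16 9 17
f 16 17 11
f 17 9 18
f 17 18 11
f 18 9 19
f 18 19 11
f 19 9 20
f 19 20 11
f 20 9 21
f 20 21 11
f 21 9 10
f 21 10 11
f 23 22 26
f 23 26 24
f 24 26 27
f 24 27 25
f 26 22 28
f 26 28 27
f 27 28 29
f 27 29 25
f 28 22 30
f 28 30 29
f 29 30 31
f 29 31 25
f 30 22 32
f 30 32 31
f 31 32 33
f 31 33 25
f 32 22 34
f 32 34 33
f 33 34 35
f 33 35 25
f 34 22 36
f 34 36 35
f 35 36 37
f 35 37 25
f 36 22 38
f 36 38 37
f 37 38 39
f 37 39 25
f 38 22 40
f 38 40 39
f 39 40 41
f 39 41 25
f 40 22 42
f 40 42 41
f 41 42 43
f 41 43 25
f 42 22 44
f 42 44 43
f 43 44 45
f 43 45 25
f 44 22 46
f 44 46 45
f 45 46 47
f 45 47 25
f 46 22 48
f 46 48 47
f 47 48 49
f 47 49 25
f 48 22 50
f 48 50 49
f 49 50 51
f 49 51 25
f 50 22 23
f 50 23 51
f 51 23 24
f 51 24 25
f 53 52 56
f 53 56 54
f 54 56 57
f 54 57 55
f 56 52 58
f 56 58 57
f 57 58 59
f 57 59 55
f 58 52 60
f 58 60 59
f 59 60 61
f 59 61 55
f 60 52 62
f 60 62 61
f 61 62 63
f 61 63 55
f 62 52 64
f 62 64 63
f 63 64 65
f 63 65 55
f 64 52 66
f 64 66 65
f 65 66 67
f 65 67 55
f 66 52 68
f 66 68 67
f 67 68 69
f 67 69 55
f 68 52 70
f 68 70 69
f 69 70 71
f 69 71 55
f 70 52 72
f 70 72 71
f 71 72 73
f 71 73 55
f 72 52 74
f 72 74 73
f 73 74 75
f 73 75 55
f 74 52 76
f 74 76 75
f 75 76 77
f 75 77 55
f 76 52 53
f 76 53 77
f 77 53 54
f 77 54 55



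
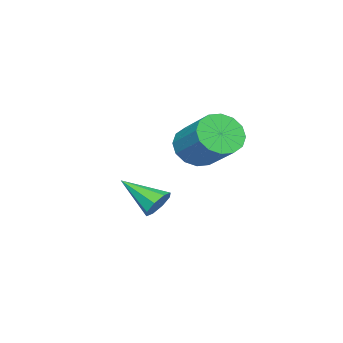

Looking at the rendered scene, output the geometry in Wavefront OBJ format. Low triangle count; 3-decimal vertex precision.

v 2.245 -2.899 -1.718
v 2.84 -2.671 -1.404
v 2.375 -4.501 -0.802
v 2.394 -2.545 -1.12
v 1.861 -2.626 -1.186
v 1.552 -2.867 -1.563
v 1.649 -3.126 -2.031
v 2.095 -3.252 -2.315
v 2.629 -3.171 -2.249
v 2.937 -2.93 -1.872
v 2.779 -0.866 1.813
v 3.286 -0.532 1.069
v 3.947 0.9 2.164
v 3.441 0.566 2.907
v 2.846 -0.304 1.037
v 3.507 1.128 2.132
v 2.388 -0.227 1.213
v 3.049 1.205 2.308
v 2.034 -0.321 1.55
v 2.695 1.111 2.644
v 1.881 -0.561 1.957
v 2.542 0.871 3.051
v 1.968 -0.883 2.325
v 2.629 0.549 3.42
v 2.273 -1.2 2.556
v 2.934 0.232 3.651
v 2.713 -1.428 2.588
v 3.374 0.004 3.683
v 3.171 -1.505 2.412
v 3.832 -0.073 3.507
v 3.525 -1.411 2.076
v 4.186 0.021 3.17
v 3.678 -1.171 1.669
v 4.339 0.261 2.763
v 3.591 -0.849 1.3
v 4.252 0.583 2.395
f 2 1 4
f 2 4 3
f 4 1 5
f 4 5 3
f 5 1 6
f 5 6 3
f 6 1 7
f 6 7 3
f 7 1 8
f 7 8 3
f 8 1 9
f 8 9 3
f 9 1 10
f 9 10 3
f 10 1 2
f 10 2 3
f 12 11 15
f 12 15 13
f 13 15 16
f 13 16 14
f 15 11 17
f 15 17 16
f 16 17 18
f 16 18 14
f 17 11 19
f 17 19 18
f 18 19 20
f 18 20 14
f 19 11 21
f 19 21 20
f 20 21 22
f 20 22 14
f 21 11 23
f 21 23 22
f 22 23 24
f 22 24 14
f 23 11 25
f 23 25 24
f 24 25 26
f 24 26 14
f 25 11 27
f 25 27 26
f 26 27 28
f 26 28 14
f 27 11 29
f 27 29 28
f 28 29 30
f 28 30 14
f 29 11 31
f 29 31 30
f 30 31 32
f 30 32 14
f 31 11 33
f 31 33 32
f 32 33 34
f 32 34 14
f 33 11 35
f 33 35 34
f 34 35 36
f 34 36 14
f 35 11 12
f 35 12 36
f 36 12 13
f 36 13 14



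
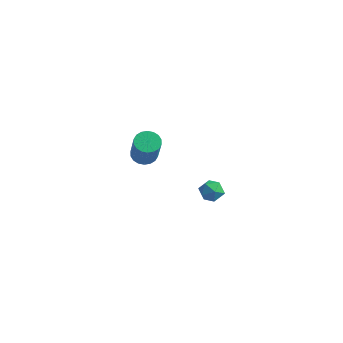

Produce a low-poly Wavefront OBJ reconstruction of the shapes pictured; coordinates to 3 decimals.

v 0.318 -2.599 2.459
v 0.794 -2.033 2.492
v 1.578 -2.796 4.273
v 1.102 -3.361 4.241
v 0.533 -1.918 2.656
v 1.317 -2.681 4.437
v 0.229 -1.938 2.781
v 1.013 -2.701 4.562
v -0.057 -2.089 2.843
v 0.726 -2.852 4.624
v -0.269 -2.341 2.828
v 0.514 -3.103 4.609
v -0.365 -2.644 2.741
v 0.419 -3.406 4.522
v -0.325 -2.938 2.597
v 0.459 -3.7 4.379
v -0.158 -3.164 2.427
v 0.626 -3.927 4.208
v 0.103 -3.279 2.263
v 0.887 -4.042 4.044
v 0.407 -3.259 2.138
v 1.191 -4.022 3.919
v 0.694 -3.108 2.076
v 1.477 -3.871 3.857
v 0.906 -2.857 2.091
v 1.689 -3.619 3.872
v 1.001 -2.554 2.178
v 1.785 -3.316 3.959
v 0.961 -2.26 2.321
v 1.745 -3.022 4.103
v 0.504 3.241 -4.199
v 1.143 3.588 -3.82
v 0.877 2.052 -3.74
v 1.516 2.399 -3.361
v 0.754 2.545 -3.096
v 0.523 3.28 -3.38
v 1.497 2.36 -4.18
v 1.266 3.095 -4.464
v 1.757 3.043 -3.809
v 1.298 3.158 -3.139
v 0.722 2.482 -4.421
v 0.263 2.597 -3.751
f 2 1 5
f 2 5 3
f 3 5 6
f 3 6 4
f 5 1 7
f 5 7 6
f 6 7 8
f 6 8 4
f 7 1 9
f 7 9 8
f 8 9 10
f 8 10 4
f 9 1 11
f 9 11 10
f 10 11 12
f 10 12 4
f 11 1 13
f 11 13 12
f 12 13 14
f 12 14 4
f 13 1 15
f 13 15 14
f 14 15 16
f 14 16 4
f 15 1 17
f 15 17 16
f 16 17 18
f 16 18 4
f 17 1 19
f 17 19 18
f 18 19 20
f 18 20 4
f 19 1 21
f 19 21 20
f 20 21 22
f 20 22 4
f 21 1 23
f 21 23 22
f 22 23 24
f 22 24 4
f 23 1 25
f 23 25 24
f 24 25 26
f 24 26 4
f 25 1 27
f 25 27 26
f 26 27 28
f 26 28 4
f 27 1 29
f 27 29 28
f 28 29 30
f 28 30 4
f 29 1 2
f 29 2 30
f 30 2 3
f 30 3 4
f 31 42 36
f 31 36 32
f 31 32 38
f 31 38 41
f 31 41 42
f 32 36 40
f 36 42 35
f 42 41 33
f 41 38 37
f 38 32 39
f 34 40 35
f 34 35 33
f 34 33 37
f 34 37 39
f 34 39 40
f 35 40 36
f 33 35 42
f 37 33 41
f 39 37 38
f 40 39 32



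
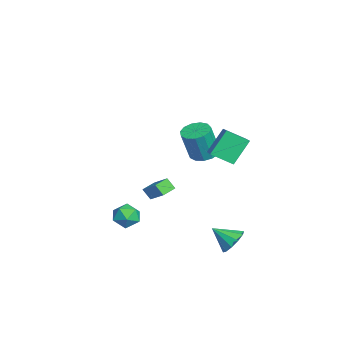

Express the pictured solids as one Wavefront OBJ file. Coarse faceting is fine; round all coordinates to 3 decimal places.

v -1.972 -2.566 -2.952
v -0.74 -1.898 -1.905
v -2.549 -1.827 -2.744
v -1.316 -1.159 -1.697
v -1.644 -2.121 -3.623
v -0.411 -1.453 -2.576
v -2.22 -1.382 -3.415
v -0.988 -0.714 -2.368
v 0.246 -3.704 -3.513
v 0.901 -3.308 -4.069
v 1.339 -4.132 -2.531
v 1.994 -3.736 -3.087
v 1.378 -3.191 -2.619
v 0.702 -2.926 -3.226
v 1.538 -4.514 -3.374
v 0.862 -4.249 -3.981
v 1.699 -3.808 -3.983
v 1.601 -2.991 -3.517
v 0.639 -4.449 -3.083
v 0.541 -3.632 -2.617
v 3.897 2.162 -4.063
v 4.634 1.654 -4.383
v 3.483 0.978 -3.137
v 4.813 1.958 -3.914
v 4.643 2.34 -3.502
v 4.188 2.654 -3.305
v 3.622 2.78 -3.397
v 3.161 2.67 -3.744
v 2.982 2.366 -4.213
v 3.152 1.984 -4.625
v 3.607 1.67 -4.822
v 4.173 1.544 -4.73
v -3.82 1.289 -1.014
v -2.945 1.683 -1.039
v -2.625 1.106 1.049
v -3.5 0.711 1.074
v -3.284 2.074 -0.879
v -2.964 1.497 1.209
v -3.793 2.215 -0.762
v -3.473 1.637 1.326
v -4.311 2.062 -0.725
v -3.991 1.484 1.363
v -4.672 1.663 -0.78
v -4.352 1.086 1.308
v -4.764 1.146 -0.909
v -4.443 0.569 1.179
v -4.555 0.674 -1.071
v -4.235 0.097 1.017
v -4.113 0.397 -1.216
v -3.793 -0.18 0.873
v -3.578 0.403 -1.296
v -3.258 -0.174 0.792
v -3.12 0.691 -1.287
v -2.8 0.113 0.802
v -2.884 1.168 -1.191
v -2.564 0.591 0.897
v 2.068 3.009 3.268
v 1.733 1.75 3.949
v 4.042 2.97 4.168
v 3.707 1.711 4.849
v 2.713 2.049 1.811
v 2.378 0.79 2.492
v 4.687 2.01 2.711
v 4.352 0.751 3.392
f 2 4 1
f 5 2 1
f 1 4 3
f 3 5 1
f 2 8 4
f 6 2 5
f 6 8 2
f 4 8 3
f 7 5 3
f 3 8 7
f 7 6 5
f 8 6 7
f 9 20 14
f 9 14 10
f 9 10 16
f 9 16 19
f 9 19 20
f 10 14 18
f 14 20 13
f 20 19 11
f 19 16 15
f 16 10 17
f 12 18 13
f 12 13 11
f 12 11 15
f 12 15 17
f 12 17 18
f 13 18 14
f 11 13 20
f 15 11 19
f 17 15 16
f 18 17 10
f 22 21 24
f 22 24 23
f 24 21 25
f 24 25 23
f 25 21 26
f 25 26 23
f 26 21 27
f 26 27 23
f 27 21 28
f 27 28 23
f 28 21 29
f 28 29 23
f 29 21 30
f 29 30 23
f 30 21 31
f 30 31 23
f 31 21 32
f 31 32 23
f 32 21 22
f 32 22 23
f 34 33 37
f 34 37 35
f 35 37 38
f 35 38 36
f 37 33 39
f 37 39 38
f 38 39 40
f 38 40 36
f 39 33 41
f 39 41 40
f 40 41 42
f 40 42 36
f 41 33 43
f 41 43 42
f 42 43 44
f 42 44 36
f 43 33 45
f 43 45 44
f 44 45 46
f 44 46 36
f 45 33 47
f 45 47 46
f 46 47 48
f 46 48 36
f 47 33 49
f 47 49 48
f 48 49 50
f 48 50 36
f 49 33 51
f 49 51 50
f 50 51 52
f 50 52 36
f 51 33 53
f 51 53 52
f 52 53 54
f 52 54 36
f 53 33 55
f 53 55 54
f 54 55 56
f 54 56 36
f 55 33 34
f 55 34 56
f 56 34 35
f 56 35 36
f 58 60 57
f 61 58 57
f 57 60 59
f 59 61 57
f 58 64 60
f 62 58 61
f 62 64 58
f 60 64 59
f 63 61 59
f 59 64 63
f 63 62 61
f 64 62 63



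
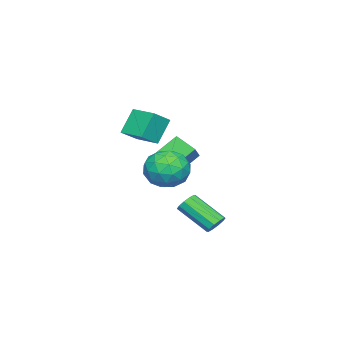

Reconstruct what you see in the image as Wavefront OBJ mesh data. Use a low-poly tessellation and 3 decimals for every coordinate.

v -3.493 -1.951 -1.313
v -2.123 -1.458 -0.398
v -3.427 -0.904 -1.975
v -2.057 -0.412 -1.06
v -2.223 -2.908 -2.7
v -0.853 -2.416 -1.785
v -2.157 -1.862 -3.362
v -0.787 -1.369 -2.447
v -3.13 -4.243 -1.321
v -3.976 -4.031 0.033
v -2.651 -2.781 -1.251
v -3.496 -2.569 0.103
v -2.164 -4.591 -0.663
v -3.009 -4.379 0.691
v -1.684 -3.129 -0.593
v -2.53 -2.917 0.761
v -0.044 0.313 -1.188
v 1.042 0.081 -1.665
v -0.662 -1.461 -1.735
v 0.424 -1.693 -2.212
v 0.297 -1.606 -1.013
v 0.679 -0.51 -0.675
v -0.299 -0.87 -2.725
v 0.083 0.226 -2.387
v 0.885 -0.65 -2.615
v 1.253 -1.105 -1.557
v -0.873 -0.275 -1.843
v -0.505 -0.73 -0.785
v 0.553 0.353 -1.379
v -0.173 -1.733 -2.021
v -0.248 -1.682 -1.316
v 0.39 -1.818 -1.597
v 0.34 0.005 -0.796
v 0.978 -0.131 -1.077
v 0.54 -1.122 -0.694
v -0.598 -1.249 -2.323
v 0.04 -1.385 -2.604
v -0.01 0.438 -1.803
v 0.628 0.302 -2.084
v -0.16 -0.258 -2.706
v 1.099 -0.213 -2.218
v 0.736 -1.256 -2.539
v 0.311 -0.773 -2.841
v 0.536 -0.128 -2.642
v 1.316 -0.48 -1.596
v 0.952 -1.523 -1.917
v 0.878 -1.472 -1.212
v 1.102 -0.828 -1.014
v 1.223 -0.91 -2.154
v -0.572 0.143 -1.483
v -0.936 -0.9 -1.804
v -0.722 -0.552 -2.386
v -0.498 0.092 -2.188
v -0.356 -0.124 -0.861
v -0.719 -1.167 -1.182
v -0.156 -1.252 -0.758
v 0.069 -0.607 -0.559
v -0.843 -0.47 -1.246
v 2.161 2.954 -3.918
v 2.678 3.117 -3.686
v 2.657 1.569 -2.55
v 2.139 1.406 -2.782
v 2.413 3.267 -3.486
v 2.391 1.719 -2.35
v 2.051 3.298 -3.451
v 2.03 1.75 -2.315
v 1.731 3.197 -3.594
v 1.71 1.649 -2.459
v 1.576 3.004 -3.861
v 1.554 1.456 -2.726
v 1.643 2.791 -4.15
v 1.622 1.243 -3.014
v 1.909 2.641 -4.35
v 1.887 1.093 -3.214
v 2.27 2.61 -4.385
v 2.249 1.062 -3.249
v 2.59 2.711 -4.241
v 2.569 1.163 -3.106
v 2.746 2.904 -3.974
v 2.724 1.356 -2.839
f 2 4 1
f 5 2 1
f 1 4 3
f 3 5 1
f 2 8 4
f 6 2 5
f 6 8 2
f 4 8 3
f 7 5 3
f 3 8 7
f 7 6 5
f 8 6 7
f 10 12 9
f 13 10 9
f 9 12 11
f 11 13 9
f 10 16 12
f 14 10 13
f 14 16 10
f 12 16 11
f 15 13 11
f 11 16 15
f 15 14 13
f 16 14 15
f 17 54 33
f 54 28 57
f 33 57 22
f 54 57 33
f 17 33 29
f 33 22 34
f 29 34 18
f 33 34 29
f 17 29 38
f 29 18 39
f 38 39 24
f 29 39 38
f 17 38 50
f 38 24 53
f 50 53 27
f 38 53 50
f 17 50 54
f 50 27 58
f 54 58 28
f 50 58 54
f 18 34 45
f 34 22 48
f 45 48 26
f 34 48 45
f 22 57 35
f 57 28 56
f 35 56 21
f 57 56 35
f 28 58 55
f 58 27 51
f 55 51 19
f 58 51 55
f 27 53 52
f 53 24 40
f 52 40 23
f 53 40 52
f 24 39 44
f 39 18 41
f 44 41 25
f 39 41 44
f 20 46 32
f 46 26 47
f 32 47 21
f 46 47 32
f 20 32 30
f 32 21 31
f 30 31 19
f 32 31 30
f 20 30 37
f 30 19 36
f 37 36 23
f 30 36 37
f 20 37 42
f 37 23 43
f 42 43 25
f 37 43 42
f 20 42 46
f 42 25 49
f 46 49 26
f 42 49 46
f 21 47 35
f 47 26 48
f 35 48 22
f 47 48 35
f 19 31 55
f 31 21 56
f 55 56 28
f 31 56 55
f 23 36 52
f 36 19 51
f 52 51 27
f 36 51 52
f 25 43 44
f 43 23 40
f 44 40 24
f 43 40 44
f 26 49 45
f 49 25 41
f 45 41 18
f 49 41 45
f 60 59 63
f 60 63 61
f 61 63 64
f 61 64 62
f 63 59 65
f 63 65 64
f 64 65 66
f 64 66 62
f 65 59 67
f 65 67 66
f 66 67 68
f 66 68 62
f 67 59 69
f 67 69 68
f 68 69 70
f 68 70 62
f 69 59 71
f 69 71 70
f 70 71 72
f 70 72 62
f 71 59 73
f 71 73 72
f 72 73 74
f 72 74 62
f 73 59 75
f 73 75 74
f 74 75 76
f 74 76 62
f 75 59 77
f 75 77 76
f 76 77 78
f 76 78 62
f 77 59 79
f 77 79 78
f 78 79 80
f 78 80 62
f 79 59 60
f 79 60 80
f 80 60 61
f 80 61 62

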